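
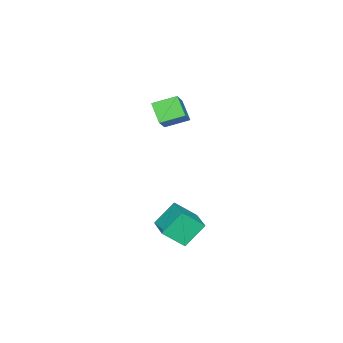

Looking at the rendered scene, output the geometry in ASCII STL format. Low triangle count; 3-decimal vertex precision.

solid 
facet normal -0.569 0.752 0.332
outer loop
vertex -2.652 -1.307 4.852
vertex -2.069 -0.4 3.796
vertex -4.01 -1.812 3.67
endloop
endfacet
facet normal -0.385 -0.601 0.700
outer loop
vertex -3.111 -3.0 3.144
vertex -2.652 -1.307 4.852
vertex -4.01 -1.812 3.67
endloop
endfacet
facet normal -0.569 0.752 0.332
outer loop
vertex -4.01 -1.812 3.67
vertex -2.069 -0.4 3.796
vertex -3.427 -0.904 2.613
endloop
endfacet
facet normal -0.726 -0.270 -0.632
outer loop
vertex -3.427 -0.904 2.613
vertex -3.111 -3.0 3.144
vertex -4.01 -1.812 3.67
endloop
endfacet
facet normal 0.726 0.270 0.632
outer loop
vertex -2.652 -1.307 4.852
vertex -1.17 -1.588 3.27
vertex -2.069 -0.4 3.796
endloop
endfacet
facet normal -0.386 -0.601 0.700
outer loop
vertex -1.753 -2.496 4.327
vertex -2.652 -1.307 4.852
vertex -3.111 -3.0 3.144
endloop
endfacet
facet normal 0.726 0.270 0.632
outer loop
vertex -1.753 -2.496 4.327
vertex -1.17 -1.588 3.27
vertex -2.652 -1.307 4.852
endloop
endfacet
facet normal 0.386 0.602 -0.699
outer loop
vertex -2.069 -0.4 3.796
vertex -1.17 -1.588 3.27
vertex -3.427 -0.904 2.613
endloop
endfacet
facet normal -0.726 -0.270 -0.633
outer loop
vertex -2.528 -2.093 2.088
vertex -3.111 -3.0 3.144
vertex -3.427 -0.904 2.613
endloop
endfacet
facet normal 0.386 0.601 -0.700
outer loop
vertex -3.427 -0.904 2.613
vertex -1.17 -1.588 3.27
vertex -2.528 -2.093 2.088
endloop
endfacet
facet normal 0.569 -0.752 -0.332
outer loop
vertex -2.528 -2.093 2.088
vertex -1.753 -2.496 4.327
vertex -3.111 -3.0 3.144
endloop
endfacet
facet normal 0.569 -0.752 -0.332
outer loop
vertex -1.17 -1.588 3.27
vertex -1.753 -2.496 4.327
vertex -2.528 -2.093 2.088
endloop
endfacet
facet normal -0.444 0.612 -0.654
outer loop
vertex 2.32 3.08 -0.938
vertex 3.61 4.388 -0.59
vertex 3.332 2.428 -2.236
endloop
endfacet
facet normal -0.690 -0.700 -0.186
outer loop
vertex 4.07 1.412 -1.15
vertex 2.32 3.08 -0.938
vertex 3.332 2.428 -2.236
endloop
endfacet
facet normal -0.444 0.612 -0.654
outer loop
vertex 3.332 2.428 -2.236
vertex 3.61 4.388 -0.59
vertex 4.622 3.736 -1.887
endloop
endfacet
facet normal 0.572 -0.368 -0.733
outer loop
vertex 4.622 3.736 -1.887
vertex 4.07 1.412 -1.15
vertex 3.332 2.428 -2.236
endloop
endfacet
facet normal -0.571 0.369 0.733
outer loop
vertex 2.32 3.08 -0.938
vertex 4.348 3.372 0.496
vertex 3.61 4.388 -0.59
endloop
endfacet
facet normal -0.690 -0.700 -0.186
outer loop
vertex 3.058 2.064 0.147
vertex 2.32 3.08 -0.938
vertex 4.07 1.412 -1.15
endloop
endfacet
facet normal -0.572 0.368 0.733
outer loop
vertex 3.058 2.064 0.147
vertex 4.348 3.372 0.496
vertex 2.32 3.08 -0.938
endloop
endfacet
facet normal 0.690 0.700 0.186
outer loop
vertex 3.61 4.388 -0.59
vertex 4.348 3.372 0.496
vertex 4.622 3.736 -1.887
endloop
endfacet
facet normal 0.571 -0.368 -0.733
outer loop
vertex 5.36 2.72 -0.802
vertex 4.07 1.412 -1.15
vertex 4.622 3.736 -1.887
endloop
endfacet
facet normal 0.690 0.700 0.186
outer loop
vertex 4.622 3.736 -1.887
vertex 4.348 3.372 0.496
vertex 5.36 2.72 -0.802
endloop
endfacet
facet normal 0.444 -0.612 0.654
outer loop
vertex 5.36 2.72 -0.802
vertex 3.058 2.064 0.147
vertex 4.07 1.412 -1.15
endloop
endfacet
facet normal 0.444 -0.612 0.654
outer loop
vertex 4.348 3.372 0.496
vertex 3.058 2.064 0.147
vertex 5.36 2.72 -0.802
endloop
endfacet

endsolid


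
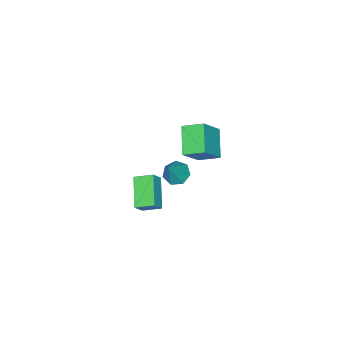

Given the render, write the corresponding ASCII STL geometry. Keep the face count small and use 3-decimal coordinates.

solid 
facet normal -0.651 0.072 -0.756
outer loop
vertex -5.03 -4.122 -0.928
vertex -5.55 -2.915 -0.366
vertex -3.717 -3.076 -1.959
endloop
endfacet
facet normal 0.364 -0.844 -0.393
outer loop
vertex -2.37 -3.225 -0.394
vertex -5.03 -4.122 -0.928
vertex -3.717 -3.076 -1.959
endloop
endfacet
facet normal -0.651 0.072 -0.756
outer loop
vertex -3.717 -3.076 -1.959
vertex -5.55 -2.915 -0.366
vertex -4.237 -1.869 -1.396
endloop
endfacet
facet normal 0.667 0.531 -0.523
outer loop
vertex -4.237 -1.869 -1.396
vertex -2.37 -3.225 -0.394
vertex -3.717 -3.076 -1.959
endloop
endfacet
facet normal -0.667 -0.531 0.523
outer loop
vertex -5.03 -4.122 -0.928
vertex -4.203 -3.064 1.199
vertex -5.55 -2.915 -0.366
endloop
endfacet
facet normal 0.364 -0.844 -0.394
outer loop
vertex -3.683 -4.271 0.636
vertex -5.03 -4.122 -0.928
vertex -2.37 -3.225 -0.394
endloop
endfacet
facet normal -0.666 -0.531 0.523
outer loop
vertex -3.683 -4.271 0.636
vertex -4.203 -3.064 1.199
vertex -5.03 -4.122 -0.928
endloop
endfacet
facet normal -0.364 0.844 0.394
outer loop
vertex -5.55 -2.915 -0.366
vertex -4.203 -3.064 1.199
vertex -4.237 -1.869 -1.396
endloop
endfacet
facet normal 0.666 0.531 -0.523
outer loop
vertex -2.89 -2.018 0.168
vertex -2.37 -3.225 -0.394
vertex -4.237 -1.869 -1.396
endloop
endfacet
facet normal -0.364 0.844 0.394
outer loop
vertex -4.237 -1.869 -1.396
vertex -4.203 -3.064 1.199
vertex -2.89 -2.018 0.168
endloop
endfacet
facet normal 0.650 -0.072 0.756
outer loop
vertex -2.89 -2.018 0.168
vertex -3.683 -4.271 0.636
vertex -2.37 -3.225 -0.394
endloop
endfacet
facet normal 0.651 -0.072 0.756
outer loop
vertex -4.203 -3.064 1.199
vertex -3.683 -4.271 0.636
vertex -2.89 -2.018 0.168
endloop
endfacet
facet normal -0.607 0.034 -0.794
outer loop
vertex 1.422 -1.861 1.549
vertex 2.753 -0.763 0.577
vertex 1.922 -2.842 1.125
endloop
endfacet
facet normal -0.672 -0.555 0.490
outer loop
vertex 2.547 -2.877 1.943
vertex 1.422 -1.861 1.549
vertex 1.922 -2.842 1.125
endloop
endfacet
facet normal -0.607 0.034 -0.794
outer loop
vertex 1.922 -2.842 1.125
vertex 2.753 -0.763 0.577
vertex 3.253 -1.744 0.153
endloop
endfacet
facet normal 0.424 -0.832 -0.359
outer loop
vertex 3.253 -1.744 0.153
vertex 2.547 -2.877 1.943
vertex 1.922 -2.842 1.125
endloop
endfacet
facet normal -0.424 0.832 0.359
outer loop
vertex 1.422 -1.861 1.549
vertex 3.378 -0.798 1.395
vertex 2.753 -0.763 0.577
endloop
endfacet
facet normal -0.672 -0.555 0.490
outer loop
vertex 2.047 -1.896 2.367
vertex 1.422 -1.861 1.549
vertex 2.547 -2.877 1.943
endloop
endfacet
facet normal -0.424 0.832 0.359
outer loop
vertex 2.047 -1.896 2.367
vertex 3.378 -0.798 1.395
vertex 1.422 -1.861 1.549
endloop
endfacet
facet normal 0.672 0.555 -0.490
outer loop
vertex 2.753 -0.763 0.577
vertex 3.378 -0.798 1.395
vertex 3.253 -1.744 0.153
endloop
endfacet
facet normal 0.424 -0.832 -0.359
outer loop
vertex 3.878 -1.779 0.971
vertex 2.547 -2.877 1.943
vertex 3.253 -1.744 0.153
endloop
endfacet
facet normal 0.672 0.555 -0.490
outer loop
vertex 3.253 -1.744 0.153
vertex 3.378 -0.798 1.395
vertex 3.878 -1.779 0.971
endloop
endfacet
facet normal 0.607 -0.034 0.794
outer loop
vertex 3.878 -1.779 0.971
vertex 2.047 -1.896 2.367
vertex 2.547 -2.877 1.943
endloop
endfacet
facet normal 0.607 -0.034 0.794
outer loop
vertex 3.378 -0.798 1.395
vertex 2.047 -1.896 2.367
vertex 3.878 -1.779 0.971
endloop
endfacet
facet normal -0.548 -0.110 -0.829
outer loop
vertex -0.058 -2.868 -0.311
vertex -0.587 -2.305 -0.036
vertex 0.084 -2.195 -0.494
endloop
endfacet
facet normal 0.955 -0.247 -0.166
outer loop
vertex -0.058 -2.868 -0.311
vertex 0.084 -2.195 -0.494
vertex 0.467 -2.095 1.556
endloop
endfacet
facet normal -0.548 -0.110 -0.829
outer loop
vertex 0.084 -2.195 -0.494
vertex -0.587 -2.305 -0.036
vertex -0.28 -1.605 -0.332
endloop
endfacet
facet normal 0.815 0.552 -0.179
outer loop
vertex 0.084 -2.195 -0.494
vertex -0.28 -1.605 -0.332
vertex 0.467 -2.095 1.556
endloop
endfacet
facet normal -0.550 -0.109 -0.828
outer loop
vertex -0.28 -1.605 -0.332
vertex -0.587 -2.305 -0.036
vertex -0.874 -1.543 0.054
endloop
endfacet
facet normal 0.209 0.963 0.167
outer loop
vertex -0.28 -1.605 -0.332
vertex -0.874 -1.543 0.054
vertex 0.467 -2.095 1.556
endloop
endfacet
facet normal -0.549 -0.109 -0.829
outer loop
vertex -0.874 -1.543 0.054
vertex -0.587 -2.305 -0.036
vertex -1.253 -2.055 0.372
endloop
endfacet
facet normal -0.405 0.680 0.611
outer loop
vertex -0.874 -1.543 0.054
vertex -1.253 -2.055 0.372
vertex 0.467 -2.095 1.556
endloop
endfacet
facet normal -0.549 -0.110 -0.829
outer loop
vertex -1.253 -2.055 0.372
vertex -0.587 -2.305 -0.036
vertex -1.129 -2.755 0.383
endloop
endfacet
facet normal -0.566 -0.087 0.820
outer loop
vertex -1.253 -2.055 0.372
vertex -1.129 -2.755 0.383
vertex 0.467 -2.095 1.556
endloop
endfacet
facet normal -0.549 -0.110 -0.828
outer loop
vertex -1.129 -2.755 0.383
vertex -0.587 -2.305 -0.036
vertex -0.598 -3.117 0.079
endloop
endfacet
facet normal -0.153 -0.758 0.635
outer loop
vertex -1.129 -2.755 0.383
vertex -0.598 -3.117 0.079
vertex 0.467 -2.095 1.556
endloop
endfacet
facet normal -0.548 -0.110 -0.829
outer loop
vertex -0.598 -3.117 0.079
vertex -0.587 -2.305 -0.036
vertex -0.058 -2.868 -0.311
endloop
endfacet
facet normal 0.524 -0.829 0.196
outer loop
vertex -0.598 -3.117 0.079
vertex -0.058 -2.868 -0.311
vertex 0.467 -2.095 1.556
endloop
endfacet

endsolid


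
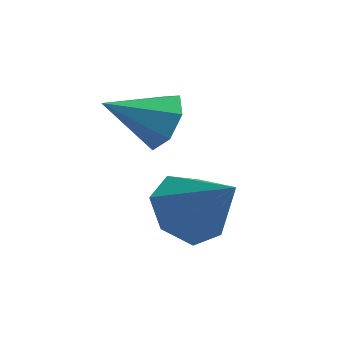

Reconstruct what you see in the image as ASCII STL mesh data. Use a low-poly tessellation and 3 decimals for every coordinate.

solid 
facet normal -0.703 0.165 -0.691
outer loop
vertex 0.245 -2.046 -4.949
vertex -0.48 -2.203 -4.249
vertex -0.022 -1.328 -4.506
endloop
endfacet
facet normal 0.894 0.424 -0.148
outer loop
vertex 0.245 -2.046 -4.949
vertex -0.022 -1.328 -4.506
vertex 0.78 -2.497 -3.011
endloop
endfacet
facet normal -0.704 0.165 -0.691
outer loop
vertex -0.022 -1.328 -4.506
vertex -0.48 -2.203 -4.249
vertex -0.634 -1.269 -3.869
endloop
endfacet
facet normal 0.468 0.800 0.375
outer loop
vertex -0.022 -1.328 -4.506
vertex -0.634 -1.269 -3.869
vertex 0.78 -2.497 -3.011
endloop
endfacet
facet normal -0.704 0.165 -0.691
outer loop
vertex -0.634 -1.269 -3.869
vertex -0.48 -2.203 -4.249
vertex -1.13 -1.913 -3.518
endloop
endfacet
facet normal -0.068 0.517 0.853
outer loop
vertex -0.634 -1.269 -3.869
vertex -1.13 -1.913 -3.518
vertex 0.78 -2.497 -3.011
endloop
endfacet
facet normal -0.704 0.164 -0.691
outer loop
vertex -1.13 -1.913 -3.518
vertex -0.48 -2.203 -4.249
vertex -1.136 -2.775 -3.717
endloop
endfacet
facet normal -0.311 -0.212 0.927
outer loop
vertex -1.13 -1.913 -3.518
vertex -1.136 -2.775 -3.717
vertex 0.78 -2.497 -3.011
endloop
endfacet
facet normal -0.704 0.165 -0.691
outer loop
vertex -1.136 -2.775 -3.717
vertex -0.48 -2.203 -4.249
vertex -0.648 -3.206 -4.317
endloop
endfacet
facet normal -0.077 -0.838 0.540
outer loop
vertex -1.136 -2.775 -3.717
vertex -0.648 -3.206 -4.317
vertex 0.78 -2.497 -3.011
endloop
endfacet
facet normal -0.704 0.165 -0.691
outer loop
vertex -0.648 -3.206 -4.317
vertex -0.48 -2.203 -4.249
vertex -0.034 -2.882 -4.865
endloop
endfacet
facet normal 0.456 -0.890 -0.015
outer loop
vertex -0.648 -3.206 -4.317
vertex -0.034 -2.882 -4.865
vertex 0.78 -2.497 -3.011
endloop
endfacet
facet normal -0.703 0.165 -0.691
outer loop
vertex -0.034 -2.882 -4.865
vertex -0.48 -2.203 -4.249
vertex 0.245 -2.046 -4.949
endloop
endfacet
facet normal 0.888 -0.329 -0.322
outer loop
vertex -0.034 -2.882 -4.865
vertex 0.245 -2.046 -4.949
vertex 0.78 -2.497 -3.011
endloop
endfacet
facet normal 0.669 0.560 -0.488
outer loop
vertex -1.23 -0.952 -2.078
vertex -1.841 -0.68 -2.603
vertex -1.586 -0.342 -1.866
endloop
endfacet
facet normal 0.222 -0.202 0.954
outer loop
vertex -1.23 -0.952 -2.078
vertex -1.586 -0.342 -1.866
vertex -2.919 -1.58 -1.817
endloop
endfacet
facet normal 0.670 0.559 -0.488
outer loop
vertex -1.586 -0.342 -1.866
vertex -1.841 -0.68 -2.603
vertex -2.133 0.014 -2.209
endloop
endfacet
facet normal -0.310 0.368 0.877
outer loop
vertex -1.586 -0.342 -1.866
vertex -2.133 0.014 -2.209
vertex -2.919 -1.58 -1.817
endloop
endfacet
facet normal 0.671 0.559 -0.488
outer loop
vertex -2.133 0.014 -2.209
vertex -1.841 -0.68 -2.603
vertex -2.46 -0.152 -2.849
endloop
endfacet
facet normal -0.825 0.480 0.297
outer loop
vertex -2.133 0.014 -2.209
vertex -2.46 -0.152 -2.849
vertex -2.919 -1.58 -1.817
endloop
endfacet
facet normal 0.670 0.558 -0.488
outer loop
vertex -2.46 -0.152 -2.849
vertex -1.841 -0.68 -2.603
vertex -2.321 -0.716 -3.303
endloop
endfacet
facet normal -0.936 0.049 -0.348
outer loop
vertex -2.46 -0.152 -2.849
vertex -2.321 -0.716 -3.303
vertex -2.919 -1.58 -1.817
endloop
endfacet
facet normal 0.669 0.560 -0.488
outer loop
vertex -2.321 -0.716 -3.303
vertex -1.841 -0.68 -2.603
vertex -1.82 -1.252 -3.231
endloop
endfacet
facet normal -0.559 -0.599 -0.573
outer loop
vertex -2.321 -0.716 -3.303
vertex -1.82 -1.252 -3.231
vertex -2.919 -1.58 -1.817
endloop
endfacet
facet normal 0.671 0.559 -0.487
outer loop
vertex -1.82 -1.252 -3.231
vertex -1.841 -0.68 -2.603
vertex -1.335 -1.358 -2.685
endloop
endfacet
facet normal 0.022 -0.978 -0.210
outer loop
vertex -1.82 -1.252 -3.231
vertex -1.335 -1.358 -2.685
vertex -2.919 -1.58 -1.817
endloop
endfacet
facet normal 0.669 0.559 -0.490
outer loop
vertex -1.335 -1.358 -2.685
vertex -1.841 -0.68 -2.603
vertex -1.23 -0.952 -2.078
endloop
endfacet
facet normal 0.370 -0.800 0.471
outer loop
vertex -1.335 -1.358 -2.685
vertex -1.23 -0.952 -2.078
vertex -2.919 -1.58 -1.817
endloop
endfacet

endsolid


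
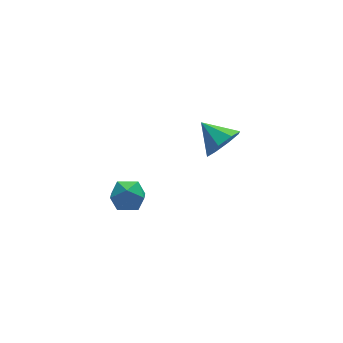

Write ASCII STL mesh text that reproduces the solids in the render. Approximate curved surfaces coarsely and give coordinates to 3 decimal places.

solid 
facet normal 0.365 -0.809 -0.461
outer loop
vertex 3.132 0.462 -3.413
vertex 2.443 0.473 -3.977
vertex 3.256 0.835 -3.969
endloop
endfacet
facet normal 0.584 0.608 0.538
outer loop
vertex 3.132 0.462 -3.413
vertex 3.256 0.835 -3.969
vertex 1.957 1.547 -3.363
endloop
endfacet
facet normal 0.365 -0.808 -0.462
outer loop
vertex 3.256 0.835 -3.969
vertex 2.443 0.473 -3.977
vertex 2.904 0.997 -4.53
endloop
endfacet
facet normal 0.467 0.884 -0.038
outer loop
vertex 3.256 0.835 -3.969
vertex 2.904 0.997 -4.53
vertex 1.957 1.547 -3.363
endloop
endfacet
facet normal 0.366 -0.808 -0.461
outer loop
vertex 2.904 0.997 -4.53
vertex 2.443 0.473 -3.977
vertex 2.282 0.851 -4.767
endloop
endfacet
facet normal -0.038 0.892 -0.451
outer loop
vertex 2.904 0.997 -4.53
vertex 2.282 0.851 -4.767
vertex 1.957 1.547 -3.363
endloop
endfacet
facet normal 0.365 -0.809 -0.461
outer loop
vertex 2.282 0.851 -4.767
vertex 2.443 0.473 -3.977
vertex 1.754 0.484 -4.541
endloop
endfacet
facet normal -0.631 0.627 -0.457
outer loop
vertex 2.282 0.851 -4.767
vertex 1.754 0.484 -4.541
vertex 1.957 1.547 -3.363
endloop
endfacet
facet normal 0.365 -0.808 -0.462
outer loop
vertex 1.754 0.484 -4.541
vertex 2.443 0.473 -3.977
vertex 1.63 0.11 -3.985
endloop
endfacet
facet normal -0.969 0.243 -0.052
outer loop
vertex 1.754 0.484 -4.541
vertex 1.63 0.11 -3.985
vertex 1.957 1.547 -3.363
endloop
endfacet
facet normal 0.365 -0.808 -0.462
outer loop
vertex 1.63 0.11 -3.985
vertex 2.443 0.473 -3.977
vertex 1.982 -0.051 -3.425
endloop
endfacet
facet normal -0.850 -0.034 0.525
outer loop
vertex 1.63 0.11 -3.985
vertex 1.982 -0.051 -3.425
vertex 1.957 1.547 -3.363
endloop
endfacet
facet normal 0.365 -0.808 -0.463
outer loop
vertex 1.982 -0.051 -3.425
vertex 2.443 0.473 -3.977
vertex 2.604 0.094 -3.188
endloop
endfacet
facet normal -0.347 -0.042 0.937
outer loop
vertex 1.982 -0.051 -3.425
vertex 2.604 0.094 -3.188
vertex 1.957 1.547 -3.363
endloop
endfacet
facet normal 0.366 -0.808 -0.463
outer loop
vertex 2.604 0.094 -3.188
vertex 2.443 0.473 -3.977
vertex 3.132 0.462 -3.413
endloop
endfacet
facet normal 0.246 0.223 0.943
outer loop
vertex 2.604 0.094 -3.188
vertex 3.132 0.462 -3.413
vertex 1.957 1.547 -3.363
endloop
endfacet
facet normal -0.652 -0.567 0.505
outer loop
vertex -3.13 -1.72 -3.037
vertex -2.721 -2.356 -3.223
vertex -2.557 -1.964 -2.571
endloop
endfacet
facet normal -0.607 0.084 0.790
outer loop
vertex -3.13 -1.72 -3.037
vertex -2.557 -1.964 -2.571
vertex -2.643 -1.205 -2.718
endloop
endfacet
facet normal -0.778 0.559 0.285
outer loop
vertex -3.13 -1.72 -3.037
vertex -2.643 -1.205 -2.718
vertex -2.859 -1.127 -3.461
endloop
endfacet
facet normal -0.928 0.201 -0.313
outer loop
vertex -3.13 -1.72 -3.037
vertex -2.859 -1.127 -3.461
vertex -2.908 -1.839 -3.773
endloop
endfacet
facet normal -0.851 -0.495 -0.176
outer loop
vertex -3.13 -1.72 -3.037
vertex -2.908 -1.839 -3.773
vertex -2.721 -2.356 -3.223
endloop
endfacet
facet normal 0.073 0.198 0.978
outer loop
vertex -2.643 -1.205 -2.718
vertex -2.557 -1.964 -2.571
vertex -1.932 -1.521 -2.707
endloop
endfacet
facet normal 0.000 -0.857 0.515
outer loop
vertex -2.557 -1.964 -2.571
vertex -2.721 -2.356 -3.223
vertex -1.981 -2.233 -3.019
endloop
endfacet
facet normal -0.321 -0.742 -0.589
outer loop
vertex -2.721 -2.356 -3.223
vertex -2.908 -1.839 -3.773
vertex -2.197 -2.155 -3.762
endloop
endfacet
facet normal -0.448 0.384 -0.807
outer loop
vertex -2.908 -1.839 -3.773
vertex -2.859 -1.127 -3.461
vertex -2.283 -1.396 -3.909
endloop
endfacet
facet normal -0.205 0.965 0.161
outer loop
vertex -2.859 -1.127 -3.461
vertex -2.643 -1.205 -2.718
vertex -2.119 -1.004 -3.257
endloop
endfacet
facet normal 0.928 -0.201 0.313
outer loop
vertex -1.71 -1.64 -3.443
vertex -1.932 -1.521 -2.707
vertex -1.981 -2.233 -3.019
endloop
endfacet
facet normal 0.778 -0.559 -0.285
outer loop
vertex -1.71 -1.64 -3.443
vertex -1.981 -2.233 -3.019
vertex -2.197 -2.155 -3.762
endloop
endfacet
facet normal 0.607 -0.084 -0.790
outer loop
vertex -1.71 -1.64 -3.443
vertex -2.197 -2.155 -3.762
vertex -2.283 -1.396 -3.909
endloop
endfacet
facet normal 0.652 0.567 -0.505
outer loop
vertex -1.71 -1.64 -3.443
vertex -2.283 -1.396 -3.909
vertex -2.119 -1.004 -3.257
endloop
endfacet
facet normal 0.851 0.495 0.176
outer loop
vertex -1.71 -1.64 -3.443
vertex -2.119 -1.004 -3.257
vertex -1.932 -1.521 -2.707
endloop
endfacet
facet normal 0.448 -0.384 0.807
outer loop
vertex -1.981 -2.233 -3.019
vertex -1.932 -1.521 -2.707
vertex -2.557 -1.964 -2.571
endloop
endfacet
facet normal 0.205 -0.965 -0.161
outer loop
vertex -2.197 -2.155 -3.762
vertex -1.981 -2.233 -3.019
vertex -2.721 -2.356 -3.223
endloop
endfacet
facet normal -0.073 -0.198 -0.978
outer loop
vertex -2.283 -1.396 -3.909
vertex -2.197 -2.155 -3.762
vertex -2.908 -1.839 -3.773
endloop
endfacet
facet normal -0.000 0.857 -0.515
outer loop
vertex -2.119 -1.004 -3.257
vertex -2.283 -1.396 -3.909
vertex -2.859 -1.127 -3.461
endloop
endfacet
facet normal 0.321 0.742 0.589
outer loop
vertex -1.932 -1.521 -2.707
vertex -2.119 -1.004 -3.257
vertex -2.643 -1.205 -2.718
endloop
endfacet

endsolid


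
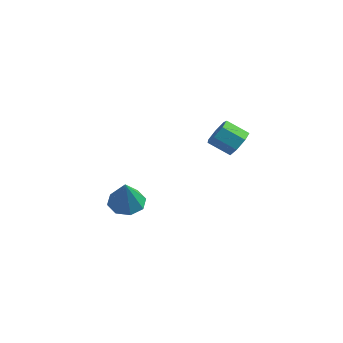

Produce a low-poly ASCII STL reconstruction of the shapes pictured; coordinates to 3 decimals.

solid 
facet normal -0.249 0.369 -0.896
outer loop
vertex -2.647 3.433 -4.299
vertex -3.239 3.934 -3.928
vertex -2.406 4.021 -4.124
endloop
endfacet
facet normal 0.920 -0.390 0.043
outer loop
vertex -2.647 3.433 -4.299
vertex -2.406 4.021 -4.124
vertex -2.801 3.286 -2.352
endloop
endfacet
facet normal -0.249 0.369 -0.895
outer loop
vertex -2.406 4.021 -4.124
vertex -3.239 3.934 -3.928
vertex -2.654 4.557 -3.834
endloop
endfacet
facet normal 0.916 0.256 0.310
outer loop
vertex -2.406 4.021 -4.124
vertex -2.654 4.557 -3.834
vertex -2.801 3.286 -2.352
endloop
endfacet
facet normal -0.248 0.368 -0.896
outer loop
vertex -2.654 4.557 -3.834
vertex -3.239 3.934 -3.928
vertex -3.244 4.729 -3.6
endloop
endfacet
facet normal 0.435 0.662 0.611
outer loop
vertex -2.654 4.557 -3.834
vertex -3.244 4.729 -3.6
vertex -2.801 3.286 -2.352
endloop
endfacet
facet normal -0.249 0.368 -0.896
outer loop
vertex -3.244 4.729 -3.6
vertex -3.239 3.934 -3.928
vertex -3.832 4.435 -3.557
endloop
endfacet
facet normal -0.240 0.592 0.770
outer loop
vertex -3.244 4.729 -3.6
vertex -3.832 4.435 -3.557
vertex -2.801 3.286 -2.352
endloop
endfacet
facet normal -0.249 0.369 -0.896
outer loop
vertex -3.832 4.435 -3.557
vertex -3.239 3.934 -3.928
vertex -4.072 3.848 -3.732
endloop
endfacet
facet normal -0.715 0.086 0.694
outer loop
vertex -3.832 4.435 -3.557
vertex -4.072 3.848 -3.732
vertex -2.801 3.286 -2.352
endloop
endfacet
facet normal -0.249 0.369 -0.895
outer loop
vertex -4.072 3.848 -3.732
vertex -3.239 3.934 -3.928
vertex -3.825 3.311 -4.022
endloop
endfacet
facet normal -0.711 -0.558 0.428
outer loop
vertex -4.072 3.848 -3.732
vertex -3.825 3.311 -4.022
vertex -2.801 3.286 -2.352
endloop
endfacet
facet normal -0.249 0.369 -0.895
outer loop
vertex -3.825 3.311 -4.022
vertex -3.239 3.934 -3.928
vertex -3.234 3.14 -4.257
endloop
endfacet
facet normal -0.229 -0.965 0.126
outer loop
vertex -3.825 3.311 -4.022
vertex -3.234 3.14 -4.257
vertex -2.801 3.286 -2.352
endloop
endfacet
facet normal -0.248 0.369 -0.895
outer loop
vertex -3.234 3.14 -4.257
vertex -3.239 3.934 -3.928
vertex -2.647 3.433 -4.299
endloop
endfacet
facet normal 0.445 -0.895 -0.032
outer loop
vertex -3.234 3.14 -4.257
vertex -2.647 3.433 -4.299
vertex -2.801 3.286 -2.352
endloop
endfacet
facet normal 0.780 0.317 -0.540
outer loop
vertex 2.934 3.827 2.07
vertex 2.497 4.067 1.579
vertex 2.749 4.402 2.14
endloop
endfacet
facet normal 0.545 0.074 0.835
outer loop
vertex 2.934 3.827 2.07
vertex 2.749 4.402 2.14
vertex 2.059 3.472 2.673
endloop
endfacet
facet normal 0.545 0.074 0.835
outer loop
vertex 2.059 3.472 2.673
vertex 2.749 4.402 2.14
vertex 1.874 4.047 2.743
endloop
endfacet
facet normal -0.782 -0.317 0.537
outer loop
vertex 2.059 3.472 2.673
vertex 1.874 4.047 2.743
vertex 1.623 3.713 2.181
endloop
endfacet
facet normal 0.780 0.317 -0.540
outer loop
vertex 2.749 4.402 2.14
vertex 2.497 4.067 1.579
vertex 2.374 4.724 1.787
endloop
endfacet
facet normal 0.101 0.786 0.610
outer loop
vertex 2.749 4.402 2.14
vertex 2.374 4.724 1.787
vertex 1.874 4.047 2.743
endloop
endfacet
facet normal 0.101 0.786 0.610
outer loop
vertex 1.874 4.047 2.743
vertex 2.374 4.724 1.787
vertex 1.5 4.369 2.39
endloop
endfacet
facet normal -0.781 -0.318 0.538
outer loop
vertex 1.874 4.047 2.743
vertex 1.5 4.369 2.39
vertex 1.623 3.713 2.181
endloop
endfacet
facet normal 0.782 0.316 -0.537
outer loop
vertex 2.374 4.724 1.787
vertex 2.497 4.067 1.579
vertex 2.093 4.552 1.277
endloop
endfacet
facet normal -0.419 0.905 -0.074
outer loop
vertex 2.374 4.724 1.787
vertex 2.093 4.552 1.277
vertex 1.5 4.369 2.39
endloop
endfacet
facet normal -0.418 0.905 -0.074
outer loop
vertex 1.5 4.369 2.39
vertex 2.093 4.552 1.277
vertex 1.218 4.197 1.88
endloop
endfacet
facet normal -0.780 -0.318 0.539
outer loop
vertex 1.5 4.369 2.39
vertex 1.218 4.197 1.88
vertex 1.623 3.713 2.181
endloop
endfacet
facet normal 0.782 0.317 -0.537
outer loop
vertex 2.093 4.552 1.277
vertex 2.497 4.067 1.579
vertex 2.116 4.015 0.994
endloop
endfacet
facet normal -0.623 0.343 -0.702
outer loop
vertex 2.093 4.552 1.277
vertex 2.116 4.015 0.994
vertex 1.218 4.197 1.88
endloop
endfacet
facet normal -0.623 0.343 -0.702
outer loop
vertex 1.218 4.197 1.88
vertex 2.116 4.015 0.994
vertex 1.241 3.66 1.597
endloop
endfacet
facet normal -0.780 -0.318 0.539
outer loop
vertex 1.218 4.197 1.88
vertex 1.241 3.66 1.597
vertex 1.623 3.713 2.181
endloop
endfacet
facet normal 0.782 0.317 -0.537
outer loop
vertex 2.116 4.015 0.994
vertex 2.497 4.067 1.579
vertex 2.426 3.517 1.151
endloop
endfacet
facet normal -0.359 -0.477 -0.802
outer loop
vertex 2.116 4.015 0.994
vertex 2.426 3.517 1.151
vertex 1.241 3.66 1.597
endloop
endfacet
facet normal -0.359 -0.478 -0.801
outer loop
vertex 1.241 3.66 1.597
vertex 2.426 3.517 1.151
vertex 1.552 3.163 1.754
endloop
endfacet
facet normal -0.780 -0.318 0.539
outer loop
vertex 1.241 3.66 1.597
vertex 1.552 3.163 1.754
vertex 1.623 3.713 2.181
endloop
endfacet
facet normal 0.781 0.318 -0.538
outer loop
vertex 2.426 3.517 1.151
vertex 2.497 4.067 1.579
vertex 2.79 3.434 1.63
endloop
endfacet
facet normal 0.176 -0.939 -0.296
outer loop
vertex 2.426 3.517 1.151
vertex 2.79 3.434 1.63
vertex 1.552 3.163 1.754
endloop
endfacet
facet normal 0.176 -0.938 -0.298
outer loop
vertex 1.552 3.163 1.754
vertex 2.79 3.434 1.63
vertex 1.916 3.079 2.233
endloop
endfacet
facet normal -0.781 -0.317 0.538
outer loop
vertex 1.552 3.163 1.754
vertex 1.916 3.079 2.233
vertex 1.623 3.713 2.181
endloop
endfacet
facet normal 0.780 0.318 -0.539
outer loop
vertex 2.79 3.434 1.63
vertex 2.497 4.067 1.579
vertex 2.934 3.827 2.07
endloop
endfacet
facet normal 0.578 -0.693 0.430
outer loop
vertex 2.79 3.434 1.63
vertex 2.934 3.827 2.07
vertex 1.916 3.079 2.233
endloop
endfacet
facet normal 0.578 -0.693 0.431
outer loop
vertex 1.916 3.079 2.233
vertex 2.934 3.827 2.07
vertex 2.059 3.472 2.673
endloop
endfacet
facet normal -0.782 -0.317 0.537
outer loop
vertex 1.916 3.079 2.233
vertex 2.059 3.472 2.673
vertex 1.623 3.713 2.181
endloop
endfacet

endsolid


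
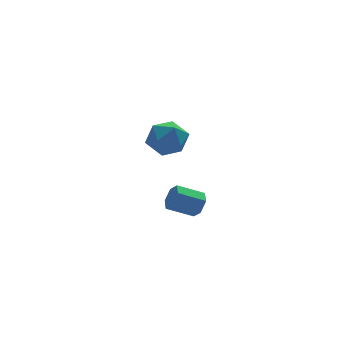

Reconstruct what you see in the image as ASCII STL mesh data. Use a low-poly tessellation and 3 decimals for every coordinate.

solid 
facet normal 0.879 -0.189 -0.438
outer loop
vertex 2.734 -3.684 1.496
vertex 2.439 -3.849 0.976
vertex 2.609 -3.259 1.062
endloop
endfacet
facet normal 0.433 0.703 0.564
outer loop
vertex 2.734 -3.684 1.496
vertex 2.609 -3.259 1.062
vertex 1.636 -3.446 2.043
endloop
endfacet
facet normal 0.433 0.703 0.564
outer loop
vertex 1.636 -3.446 2.043
vertex 2.609 -3.259 1.062
vertex 1.511 -3.021 1.609
endloop
endfacet
facet normal -0.878 0.190 0.439
outer loop
vertex 1.636 -3.446 2.043
vertex 1.511 -3.021 1.609
vertex 1.341 -3.611 1.524
endloop
endfacet
facet normal 0.879 -0.190 -0.437
outer loop
vertex 2.609 -3.259 1.062
vertex 2.439 -3.849 0.976
vertex 2.315 -3.424 0.542
endloop
endfacet
facet normal 0.043 0.945 -0.324
outer loop
vertex 2.609 -3.259 1.062
vertex 2.315 -3.424 0.542
vertex 1.511 -3.021 1.609
endloop
endfacet
facet normal 0.043 0.945 -0.325
outer loop
vertex 1.511 -3.021 1.609
vertex 2.315 -3.424 0.542
vertex 1.216 -3.186 1.09
endloop
endfacet
facet normal -0.878 0.190 0.439
outer loop
vertex 1.511 -3.021 1.609
vertex 1.216 -3.186 1.09
vertex 1.341 -3.611 1.524
endloop
endfacet
facet normal 0.878 -0.191 -0.438
outer loop
vertex 2.315 -3.424 0.542
vertex 2.439 -3.849 0.976
vertex 2.144 -4.014 0.457
endloop
endfacet
facet normal -0.391 0.241 -0.888
outer loop
vertex 2.315 -3.424 0.542
vertex 2.144 -4.014 0.457
vertex 1.216 -3.186 1.09
endloop
endfacet
facet normal -0.390 0.242 -0.888
outer loop
vertex 1.216 -3.186 1.09
vertex 2.144 -4.014 0.457
vertex 1.046 -3.776 1.004
endloop
endfacet
facet normal -0.879 0.189 0.438
outer loop
vertex 1.216 -3.186 1.09
vertex 1.046 -3.776 1.004
vertex 1.341 -3.611 1.524
endloop
endfacet
facet normal 0.878 -0.190 -0.439
outer loop
vertex 2.144 -4.014 0.457
vertex 2.439 -3.849 0.976
vertex 2.269 -4.439 0.891
endloop
endfacet
facet normal -0.433 -0.703 -0.564
outer loop
vertex 2.144 -4.014 0.457
vertex 2.269 -4.439 0.891
vertex 1.046 -3.776 1.004
endloop
endfacet
facet normal -0.433 -0.703 -0.564
outer loop
vertex 1.046 -3.776 1.004
vertex 2.269 -4.439 0.891
vertex 1.171 -4.201 1.438
endloop
endfacet
facet normal -0.879 0.189 0.438
outer loop
vertex 1.046 -3.776 1.004
vertex 1.171 -4.201 1.438
vertex 1.341 -3.611 1.524
endloop
endfacet
facet normal 0.878 -0.190 -0.439
outer loop
vertex 2.269 -4.439 0.891
vertex 2.439 -3.849 0.976
vertex 2.564 -4.274 1.41
endloop
endfacet
facet normal -0.043 -0.945 0.325
outer loop
vertex 2.269 -4.439 0.891
vertex 2.564 -4.274 1.41
vertex 1.171 -4.201 1.438
endloop
endfacet
facet normal -0.043 -0.945 0.324
outer loop
vertex 1.171 -4.201 1.438
vertex 2.564 -4.274 1.41
vertex 1.465 -4.036 1.958
endloop
endfacet
facet normal -0.879 0.190 0.437
outer loop
vertex 1.171 -4.201 1.438
vertex 1.465 -4.036 1.958
vertex 1.341 -3.611 1.524
endloop
endfacet
facet normal 0.879 -0.189 -0.438
outer loop
vertex 2.564 -4.274 1.41
vertex 2.439 -3.849 0.976
vertex 2.734 -3.684 1.496
endloop
endfacet
facet normal 0.390 -0.242 0.888
outer loop
vertex 2.564 -4.274 1.41
vertex 2.734 -3.684 1.496
vertex 1.465 -4.036 1.958
endloop
endfacet
facet normal 0.390 -0.241 0.889
outer loop
vertex 1.465 -4.036 1.958
vertex 2.734 -3.684 1.496
vertex 1.636 -3.446 2.043
endloop
endfacet
facet normal -0.878 0.191 0.438
outer loop
vertex 1.465 -4.036 1.958
vertex 1.636 -3.446 2.043
vertex 1.341 -3.611 1.524
endloop
endfacet
facet normal -0.753 0.604 0.260
outer loop
vertex 2.089 1.746 1.631
vertex 2.472 1.818 2.574
vertex 2.757 2.483 1.855
endloop
endfacet
facet normal -0.598 0.674 -0.434
outer loop
vertex 2.089 1.746 1.631
vertex 2.757 2.483 1.855
vertex 2.83 1.979 0.971
endloop
endfacet
facet normal -0.671 0.034 -0.741
outer loop
vertex 2.089 1.746 1.631
vertex 2.83 1.979 0.971
vertex 2.59 1.003 1.144
endloop
endfacet
facet normal -0.870 -0.431 -0.238
outer loop
vertex 2.089 1.746 1.631
vertex 2.59 1.003 1.144
vertex 2.368 0.904 2.134
endloop
endfacet
facet normal -0.922 -0.078 0.380
outer loop
vertex 2.089 1.746 1.631
vertex 2.368 0.904 2.134
vertex 2.472 1.818 2.574
endloop
endfacet
facet normal 0.086 0.869 -0.488
outer loop
vertex 2.83 1.979 0.971
vertex 2.757 2.483 1.855
vertex 3.672 2.196 1.506
endloop
endfacet
facet normal -0.165 0.756 0.634
outer loop
vertex 2.757 2.483 1.855
vertex 2.472 1.818 2.574
vertex 3.45 2.097 2.496
endloop
endfacet
facet normal -0.437 -0.349 0.829
outer loop
vertex 2.472 1.818 2.574
vertex 2.368 0.904 2.134
vertex 3.21 1.121 2.669
endloop
endfacet
facet normal -0.354 -0.920 -0.171
outer loop
vertex 2.368 0.904 2.134
vertex 2.59 1.003 1.144
vertex 3.283 0.617 1.785
endloop
endfacet
facet normal -0.031 -0.167 -0.985
outer loop
vertex 2.59 1.003 1.144
vertex 2.83 1.979 0.971
vertex 3.568 1.282 1.066
endloop
endfacet
facet normal 0.870 0.431 0.238
outer loop
vertex 3.951 1.354 2.009
vertex 3.672 2.196 1.506
vertex 3.45 2.097 2.496
endloop
endfacet
facet normal 0.671 -0.034 0.741
outer loop
vertex 3.951 1.354 2.009
vertex 3.45 2.097 2.496
vertex 3.21 1.121 2.669
endloop
endfacet
facet normal 0.598 -0.674 0.434
outer loop
vertex 3.951 1.354 2.009
vertex 3.21 1.121 2.669
vertex 3.283 0.617 1.785
endloop
endfacet
facet normal 0.753 -0.604 -0.260
outer loop
vertex 3.951 1.354 2.009
vertex 3.283 0.617 1.785
vertex 3.568 1.282 1.066
endloop
endfacet
facet normal 0.922 0.078 -0.380
outer loop
vertex 3.951 1.354 2.009
vertex 3.568 1.282 1.066
vertex 3.672 2.196 1.506
endloop
endfacet
facet normal 0.354 0.920 0.171
outer loop
vertex 3.45 2.097 2.496
vertex 3.672 2.196 1.506
vertex 2.757 2.483 1.855
endloop
endfacet
facet normal 0.031 0.167 0.985
outer loop
vertex 3.21 1.121 2.669
vertex 3.45 2.097 2.496
vertex 2.472 1.818 2.574
endloop
endfacet
facet normal -0.086 -0.869 0.488
outer loop
vertex 3.283 0.617 1.785
vertex 3.21 1.121 2.669
vertex 2.368 0.904 2.134
endloop
endfacet
facet normal 0.165 -0.756 -0.634
outer loop
vertex 3.568 1.282 1.066
vertex 3.283 0.617 1.785
vertex 2.59 1.003 1.144
endloop
endfacet
facet normal 0.437 0.349 -0.829
outer loop
vertex 3.672 2.196 1.506
vertex 3.568 1.282 1.066
vertex 2.83 1.979 0.971
endloop
endfacet

endsolid


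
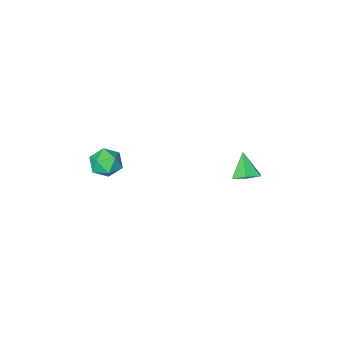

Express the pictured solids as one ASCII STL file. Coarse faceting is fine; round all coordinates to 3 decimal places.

solid 
facet normal -0.540 0.034 0.841
outer loop
vertex 3.598 1.158 2.18
vertex 3.002 0.531 1.823
vertex 3.746 0.243 2.312
endloop
endfacet
facet normal 0.149 0.165 0.975
outer loop
vertex 3.598 1.158 2.18
vertex 3.746 0.243 2.312
vertex 4.463 0.808 2.107
endloop
endfacet
facet normal 0.345 0.731 0.588
outer loop
vertex 3.598 1.158 2.18
vertex 4.463 0.808 2.107
vertex 4.162 1.446 1.491
endloop
endfacet
facet normal -0.223 0.951 0.215
outer loop
vertex 3.598 1.158 2.18
vertex 4.162 1.446 1.491
vertex 3.259 1.274 1.316
endloop
endfacet
facet normal -0.769 0.520 0.372
outer loop
vertex 3.598 1.158 2.18
vertex 3.259 1.274 1.316
vertex 3.002 0.531 1.823
endloop
endfacet
facet normal 0.528 -0.398 0.750
outer loop
vertex 4.463 0.808 2.107
vertex 3.746 0.243 2.312
vertex 4.401 -0.034 1.704
endloop
endfacet
facet normal -0.587 -0.608 0.535
outer loop
vertex 3.746 0.243 2.312
vertex 3.002 0.531 1.823
vertex 3.498 -0.206 1.529
endloop
endfacet
facet normal -0.958 0.178 -0.225
outer loop
vertex 3.002 0.531 1.823
vertex 3.259 1.274 1.316
vertex 3.197 0.432 0.913
endloop
endfacet
facet normal -0.074 0.875 -0.478
outer loop
vertex 3.259 1.274 1.316
vertex 4.162 1.446 1.491
vertex 3.914 0.997 0.708
endloop
endfacet
facet normal 0.845 0.519 0.125
outer loop
vertex 4.162 1.446 1.491
vertex 4.463 0.808 2.107
vertex 4.658 0.709 1.197
endloop
endfacet
facet normal 0.223 -0.951 -0.215
outer loop
vertex 4.062 0.082 0.84
vertex 4.401 -0.034 1.704
vertex 3.498 -0.206 1.529
endloop
endfacet
facet normal -0.345 -0.731 -0.588
outer loop
vertex 4.062 0.082 0.84
vertex 3.498 -0.206 1.529
vertex 3.197 0.432 0.913
endloop
endfacet
facet normal -0.149 -0.165 -0.975
outer loop
vertex 4.062 0.082 0.84
vertex 3.197 0.432 0.913
vertex 3.914 0.997 0.708
endloop
endfacet
facet normal 0.540 -0.034 -0.841
outer loop
vertex 4.062 0.082 0.84
vertex 3.914 0.997 0.708
vertex 4.658 0.709 1.197
endloop
endfacet
facet normal 0.769 -0.520 -0.372
outer loop
vertex 4.062 0.082 0.84
vertex 4.658 0.709 1.197
vertex 4.401 -0.034 1.704
endloop
endfacet
facet normal 0.074 -0.875 0.478
outer loop
vertex 3.498 -0.206 1.529
vertex 4.401 -0.034 1.704
vertex 3.746 0.243 2.312
endloop
endfacet
facet normal -0.845 -0.519 -0.125
outer loop
vertex 3.197 0.432 0.913
vertex 3.498 -0.206 1.529
vertex 3.002 0.531 1.823
endloop
endfacet
facet normal -0.528 0.398 -0.750
outer loop
vertex 3.914 0.997 0.708
vertex 3.197 0.432 0.913
vertex 3.259 1.274 1.316
endloop
endfacet
facet normal 0.587 0.608 -0.535
outer loop
vertex 4.658 0.709 1.197
vertex 3.914 0.997 0.708
vertex 4.162 1.446 1.491
endloop
endfacet
facet normal 0.958 -0.178 0.225
outer loop
vertex 4.401 -0.034 1.704
vertex 4.658 0.709 1.197
vertex 4.463 0.808 2.107
endloop
endfacet
facet normal 0.214 0.572 -0.792
outer loop
vertex -2.196 2.976 -1.026
vertex -3.007 3.064 -1.182
vertex -2.618 3.605 -0.686
endloop
endfacet
facet normal 0.662 0.040 0.748
outer loop
vertex -2.196 2.976 -1.026
vertex -2.618 3.605 -0.686
vertex -3.333 2.196 0.022
endloop
endfacet
facet normal 0.215 0.571 -0.792
outer loop
vertex -2.618 3.605 -0.686
vertex -3.007 3.064 -1.182
vertex -3.428 3.694 -0.842
endloop
endfacet
facet normal -0.112 0.491 0.864
outer loop
vertex -2.618 3.605 -0.686
vertex -3.428 3.694 -0.842
vertex -3.333 2.196 0.022
endloop
endfacet
facet normal 0.215 0.571 -0.792
outer loop
vertex -3.428 3.694 -0.842
vertex -3.007 3.064 -1.182
vertex -3.817 3.153 -1.338
endloop
endfacet
facet normal -0.867 0.207 0.454
outer loop
vertex -3.428 3.694 -0.842
vertex -3.817 3.153 -1.338
vertex -3.333 2.196 0.022
endloop
endfacet
facet normal 0.215 0.571 -0.792
outer loop
vertex -3.817 3.153 -1.338
vertex -3.007 3.064 -1.182
vertex -3.395 2.524 -1.677
endloop
endfacet
facet normal -0.846 -0.529 -0.071
outer loop
vertex -3.817 3.153 -1.338
vertex -3.395 2.524 -1.677
vertex -3.333 2.196 0.022
endloop
endfacet
facet normal 0.214 0.572 -0.792
outer loop
vertex -3.395 2.524 -1.677
vertex -3.007 3.064 -1.182
vertex -2.585 2.435 -1.522
endloop
endfacet
facet normal -0.072 -0.980 -0.187
outer loop
vertex -3.395 2.524 -1.677
vertex -2.585 2.435 -1.522
vertex -3.333 2.196 0.022
endloop
endfacet
facet normal 0.214 0.572 -0.792
outer loop
vertex -2.585 2.435 -1.522
vertex -3.007 3.064 -1.182
vertex -2.196 2.976 -1.026
endloop
endfacet
facet normal 0.683 -0.696 0.223
outer loop
vertex -2.585 2.435 -1.522
vertex -2.196 2.976 -1.026
vertex -3.333 2.196 0.022
endloop
endfacet

endsolid


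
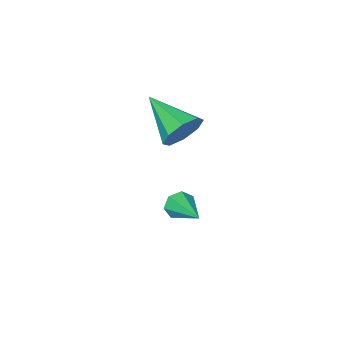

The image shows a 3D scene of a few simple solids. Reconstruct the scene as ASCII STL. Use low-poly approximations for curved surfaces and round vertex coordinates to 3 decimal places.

solid 
facet normal 0.003 0.921 -0.390
outer loop
vertex -3.525 -1.351 0.969
vertex -3.817 -1.662 0.233
vertex -4.175 -1.36 0.943
endloop
endfacet
facet normal -0.040 0.014 0.999
outer loop
vertex -3.525 -1.351 0.969
vertex -4.175 -1.36 0.943
vertex -3.823 -3.438 0.987
endloop
endfacet
facet normal 0.004 0.921 -0.390
outer loop
vertex -4.175 -1.36 0.943
vertex -3.817 -1.662 0.233
vertex -4.615 -1.545 0.502
endloop
endfacet
facet normal -0.683 -0.100 0.724
outer loop
vertex -4.175 -1.36 0.943
vertex -4.615 -1.545 0.502
vertex -3.823 -3.438 0.987
endloop
endfacet
facet normal 0.003 0.921 -0.390
outer loop
vertex -4.615 -1.545 0.502
vertex -3.817 -1.662 0.233
vertex -4.588 -1.799 -0.097
endloop
endfacet
facet normal -0.927 -0.359 0.111
outer loop
vertex -4.615 -1.545 0.502
vertex -4.588 -1.799 -0.097
vertex -3.823 -3.438 0.987
endloop
endfacet
facet normal 0.003 0.921 -0.390
outer loop
vertex -4.588 -1.799 -0.097
vertex -3.817 -1.662 0.233
vertex -4.11 -1.972 -0.502
endloop
endfacet
facet normal -0.629 -0.611 -0.481
outer loop
vertex -4.588 -1.799 -0.097
vertex -4.11 -1.972 -0.502
vertex -3.823 -3.438 0.987
endloop
endfacet
facet normal 0.003 0.921 -0.390
outer loop
vertex -4.11 -1.972 -0.502
vertex -3.817 -1.662 0.233
vertex -3.46 -1.963 -0.476
endloop
endfacet
facet normal 0.038 -0.708 -0.705
outer loop
vertex -4.11 -1.972 -0.502
vertex -3.46 -1.963 -0.476
vertex -3.823 -3.438 0.987
endloop
endfacet
facet normal 0.003 0.921 -0.389
outer loop
vertex -3.46 -1.963 -0.476
vertex -3.817 -1.662 0.233
vertex -3.019 -1.778 -0.035
endloop
endfacet
facet normal 0.680 -0.594 -0.430
outer loop
vertex -3.46 -1.963 -0.476
vertex -3.019 -1.778 -0.035
vertex -3.823 -3.438 0.987
endloop
endfacet
facet normal 0.003 0.921 -0.390
outer loop
vertex -3.019 -1.778 -0.035
vertex -3.817 -1.662 0.233
vertex -3.046 -1.524 0.564
endloop
endfacet
facet normal 0.924 -0.335 0.184
outer loop
vertex -3.019 -1.778 -0.035
vertex -3.046 -1.524 0.564
vertex -3.823 -3.438 0.987
endloop
endfacet
facet normal 0.003 0.921 -0.390
outer loop
vertex -3.046 -1.524 0.564
vertex -3.817 -1.662 0.233
vertex -3.525 -1.351 0.969
endloop
endfacet
facet normal 0.626 -0.083 0.776
outer loop
vertex -3.046 -1.524 0.564
vertex -3.525 -1.351 0.969
vertex -3.823 -3.438 0.987
endloop
endfacet
facet normal -0.262 -0.905 -0.337
outer loop
vertex -3.769 -2.371 -3.676
vertex -4.056 -2.116 -4.138
vertex -3.483 -2.294 -4.105
endloop
endfacet
facet normal 0.836 -0.098 0.540
outer loop
vertex -3.769 -2.371 -3.676
vertex -3.483 -2.294 -4.105
vertex -3.624 -0.624 -3.582
endloop
endfacet
facet normal -0.261 -0.904 -0.338
outer loop
vertex -3.483 -2.294 -4.105
vertex -4.056 -2.116 -4.138
vertex -3.628 -2.083 -4.558
endloop
endfacet
facet normal 0.960 0.155 -0.235
outer loop
vertex -3.483 -2.294 -4.105
vertex -3.628 -2.083 -4.558
vertex -3.624 -0.624 -3.582
endloop
endfacet
facet normal -0.261 -0.904 -0.337
outer loop
vertex -3.628 -2.083 -4.558
vertex -4.056 -2.116 -4.138
vertex -4.095 -1.897 -4.695
endloop
endfacet
facet normal 0.422 0.503 -0.754
outer loop
vertex -3.628 -2.083 -4.558
vertex -4.095 -1.897 -4.695
vertex -3.624 -0.624 -3.582
endloop
endfacet
facet normal -0.261 -0.904 -0.337
outer loop
vertex -4.095 -1.897 -4.695
vertex -4.056 -2.116 -4.138
vertex -4.532 -1.876 -4.413
endloop
endfacet
facet normal -0.371 0.685 -0.627
outer loop
vertex -4.095 -1.897 -4.695
vertex -4.532 -1.876 -4.413
vertex -3.624 -0.624 -3.582
endloop
endfacet
facet normal -0.261 -0.905 -0.337
outer loop
vertex -4.532 -1.876 -4.413
vertex -4.056 -2.116 -4.138
vertex -4.61 -2.036 -3.923
endloop
endfacet
facet normal -0.825 0.563 0.053
outer loop
vertex -4.532 -1.876 -4.413
vertex -4.61 -2.036 -3.923
vertex -3.624 -0.624 -3.582
endloop
endfacet
facet normal -0.262 -0.904 -0.337
outer loop
vertex -4.61 -2.036 -3.923
vertex -4.056 -2.116 -4.138
vertex -4.271 -2.256 -3.596
endloop
endfacet
facet normal -0.595 0.229 0.771
outer loop
vertex -4.61 -2.036 -3.923
vertex -4.271 -2.256 -3.596
vertex -3.624 -0.624 -3.582
endloop
endfacet
facet normal -0.261 -0.905 -0.337
outer loop
vertex -4.271 -2.256 -3.596
vertex -4.056 -2.116 -4.138
vertex -3.769 -2.371 -3.676
endloop
endfacet
facet normal 0.143 -0.065 0.988
outer loop
vertex -4.271 -2.256 -3.596
vertex -3.769 -2.371 -3.676
vertex -3.624 -0.624 -3.582
endloop
endfacet

endsolid


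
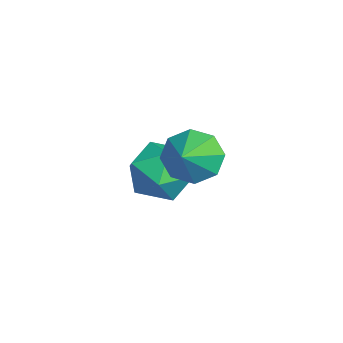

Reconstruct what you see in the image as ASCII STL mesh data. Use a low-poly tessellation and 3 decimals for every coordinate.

solid 
facet normal -0.769 0.310 -0.559
outer loop
vertex 3.361 -2.019 2.177
vertex 2.78 -2.678 2.611
vertex 3.026 -1.746 2.79
endloop
endfacet
facet normal 0.798 0.576 0.179
outer loop
vertex 3.361 -2.019 2.177
vertex 3.026 -1.746 2.79
vertex 3.88 -3.122 3.409
endloop
endfacet
facet normal -0.770 0.310 -0.558
outer loop
vertex 3.026 -1.746 2.79
vertex 2.78 -2.678 2.611
vertex 2.547 -2.019 3.299
endloop
endfacet
facet normal 0.418 0.576 0.703
outer loop
vertex 3.026 -1.746 2.79
vertex 2.547 -2.019 3.299
vertex 3.88 -3.122 3.409
endloop
endfacet
facet normal -0.769 0.311 -0.559
outer loop
vertex 2.547 -2.019 3.299
vertex 2.78 -2.678 2.611
vertex 2.204 -2.678 3.404
endloop
endfacet
facet normal 0.034 0.140 0.990
outer loop
vertex 2.547 -2.019 3.299
vertex 2.204 -2.678 3.404
vertex 3.88 -3.122 3.409
endloop
endfacet
facet normal -0.769 0.310 -0.559
outer loop
vertex 2.204 -2.678 3.404
vertex 2.78 -2.678 2.611
vertex 2.199 -3.337 3.045
endloop
endfacet
facet normal -0.128 -0.474 0.871
outer loop
vertex 2.204 -2.678 3.404
vertex 2.199 -3.337 3.045
vertex 3.88 -3.122 3.409
endloop
endfacet
facet normal -0.770 0.311 -0.557
outer loop
vertex 2.199 -3.337 3.045
vertex 2.78 -2.678 2.611
vertex 2.533 -3.609 2.432
endloop
endfacet
facet normal 0.026 -0.908 0.417
outer loop
vertex 2.199 -3.337 3.045
vertex 2.533 -3.609 2.432
vertex 3.88 -3.122 3.409
endloop
endfacet
facet normal -0.769 0.311 -0.558
outer loop
vertex 2.533 -3.609 2.432
vertex 2.78 -2.678 2.611
vertex 3.013 -3.336 1.923
endloop
endfacet
facet normal 0.405 -0.908 -0.105
outer loop
vertex 2.533 -3.609 2.432
vertex 3.013 -3.336 1.923
vertex 3.88 -3.122 3.409
endloop
endfacet
facet normal -0.770 0.311 -0.558
outer loop
vertex 3.013 -3.336 1.923
vertex 2.78 -2.678 2.611
vertex 3.355 -2.677 1.818
endloop
endfacet
facet normal 0.789 -0.472 -0.393
outer loop
vertex 3.013 -3.336 1.923
vertex 3.355 -2.677 1.818
vertex 3.88 -3.122 3.409
endloop
endfacet
facet normal -0.770 0.311 -0.558
outer loop
vertex 3.355 -2.677 1.818
vertex 2.78 -2.678 2.611
vertex 3.361 -2.019 2.177
endloop
endfacet
facet normal 0.951 0.141 -0.274
outer loop
vertex 3.355 -2.677 1.818
vertex 3.361 -2.019 2.177
vertex 3.88 -3.122 3.409
endloop
endfacet
facet normal -0.849 0.290 0.443
outer loop
vertex -1.174 -3.109 -0.275
vertex -0.785 -3.592 0.787
vertex -0.528 -2.421 0.513
endloop
endfacet
facet normal -0.674 0.733 -0.088
outer loop
vertex -1.174 -3.109 -0.275
vertex -0.528 -2.421 0.513
vertex -0.298 -2.354 -0.694
endloop
endfacet
facet normal -0.633 0.351 -0.690
outer loop
vertex -1.174 -3.109 -0.275
vertex -0.298 -2.354 -0.694
vertex -0.412 -3.485 -1.165
endloop
endfacet
facet normal -0.782 -0.327 -0.531
outer loop
vertex -1.174 -3.109 -0.275
vertex -0.412 -3.485 -1.165
vertex -0.713 -4.25 -0.25
endloop
endfacet
facet normal -0.915 -0.366 0.169
outer loop
vertex -1.174 -3.109 -0.275
vertex -0.713 -4.25 -0.25
vertex -0.785 -3.592 0.787
endloop
endfacet
facet normal -0.026 0.998 0.050
outer loop
vertex -0.298 -2.354 -0.694
vertex -0.528 -2.421 0.513
vertex 0.633 -2.37 0.11
endloop
endfacet
facet normal -0.308 0.280 0.909
outer loop
vertex -0.528 -2.421 0.513
vertex -0.785 -3.592 0.787
vertex 0.332 -3.135 1.025
endloop
endfacet
facet normal -0.416 -0.781 0.466
outer loop
vertex -0.785 -3.592 0.787
vertex -0.713 -4.25 -0.25
vertex 0.218 -4.266 0.554
endloop
endfacet
facet normal -0.200 -0.718 -0.666
outer loop
vertex -0.713 -4.25 -0.25
vertex -0.412 -3.485 -1.165
vertex 0.448 -4.199 -0.653
endloop
endfacet
facet normal 0.041 0.381 -0.924
outer loop
vertex -0.412 -3.485 -1.165
vertex -0.298 -2.354 -0.694
vertex 0.705 -3.028 -0.927
endloop
endfacet
facet normal 0.782 0.327 0.531
outer loop
vertex 1.094 -3.511 0.135
vertex 0.633 -2.37 0.11
vertex 0.332 -3.135 1.025
endloop
endfacet
facet normal 0.633 -0.351 0.690
outer loop
vertex 1.094 -3.511 0.135
vertex 0.332 -3.135 1.025
vertex 0.218 -4.266 0.554
endloop
endfacet
facet normal 0.674 -0.733 0.088
outer loop
vertex 1.094 -3.511 0.135
vertex 0.218 -4.266 0.554
vertex 0.448 -4.199 -0.653
endloop
endfacet
facet normal 0.849 -0.290 -0.443
outer loop
vertex 1.094 -3.511 0.135
vertex 0.448 -4.199 -0.653
vertex 0.705 -3.028 -0.927
endloop
endfacet
facet normal 0.915 0.366 -0.169
outer loop
vertex 1.094 -3.511 0.135
vertex 0.705 -3.028 -0.927
vertex 0.633 -2.37 0.11
endloop
endfacet
facet normal 0.200 0.718 0.666
outer loop
vertex 0.332 -3.135 1.025
vertex 0.633 -2.37 0.11
vertex -0.528 -2.421 0.513
endloop
endfacet
facet normal -0.041 -0.381 0.924
outer loop
vertex 0.218 -4.266 0.554
vertex 0.332 -3.135 1.025
vertex -0.785 -3.592 0.787
endloop
endfacet
facet normal 0.026 -0.998 -0.050
outer loop
vertex 0.448 -4.199 -0.653
vertex 0.218 -4.266 0.554
vertex -0.713 -4.25 -0.25
endloop
endfacet
facet normal 0.308 -0.280 -0.909
outer loop
vertex 0.705 -3.028 -0.927
vertex 0.448 -4.199 -0.653
vertex -0.412 -3.485 -1.165
endloop
endfacet
facet normal 0.416 0.781 -0.466
outer loop
vertex 0.633 -2.37 0.11
vertex 0.705 -3.028 -0.927
vertex -0.298 -2.354 -0.694
endloop
endfacet

endsolid


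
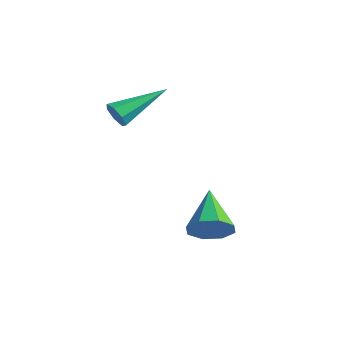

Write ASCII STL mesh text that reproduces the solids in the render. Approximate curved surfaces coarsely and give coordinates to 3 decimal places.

solid 
facet normal 0.625 -0.547 -0.557
outer loop
vertex 3.899 2.61 -3.26
vertex 3.268 2.212 -3.577
vertex 3.68 2.882 -3.773
endloop
endfacet
facet normal 0.407 0.868 0.286
outer loop
vertex 3.899 2.61 -3.26
vertex 3.68 2.882 -3.773
vertex 2.132 3.208 -2.563
endloop
endfacet
facet normal 0.624 -0.547 -0.558
outer loop
vertex 3.68 2.882 -3.773
vertex 3.268 2.212 -3.577
vertex 3.22 2.762 -4.17
endloop
endfacet
facet normal -0.013 0.961 -0.276
outer loop
vertex 3.68 2.882 -3.773
vertex 3.22 2.762 -4.17
vertex 2.132 3.208 -2.563
endloop
endfacet
facet normal 0.625 -0.547 -0.557
outer loop
vertex 3.22 2.762 -4.17
vertex 3.268 2.212 -3.577
vertex 2.788 2.32 -4.221
endloop
endfacet
facet normal -0.564 0.615 -0.552
outer loop
vertex 3.22 2.762 -4.17
vertex 2.788 2.32 -4.221
vertex 2.132 3.208 -2.563
endloop
endfacet
facet normal 0.625 -0.547 -0.557
outer loop
vertex 2.788 2.32 -4.221
vertex 3.268 2.212 -3.577
vertex 2.638 1.815 -3.894
endloop
endfacet
facet normal -0.924 0.028 -0.381
outer loop
vertex 2.788 2.32 -4.221
vertex 2.638 1.815 -3.894
vertex 2.132 3.208 -2.563
endloop
endfacet
facet normal 0.625 -0.547 -0.557
outer loop
vertex 2.638 1.815 -3.894
vertex 3.268 2.212 -3.577
vertex 2.856 1.543 -3.382
endloop
endfacet
facet normal -0.882 -0.451 0.136
outer loop
vertex 2.638 1.815 -3.894
vertex 2.856 1.543 -3.382
vertex 2.132 3.208 -2.563
endloop
endfacet
facet normal 0.625 -0.547 -0.557
outer loop
vertex 2.856 1.543 -3.382
vertex 3.268 2.212 -3.577
vertex 3.316 1.663 -2.984
endloop
endfacet
facet normal -0.463 -0.545 0.699
outer loop
vertex 2.856 1.543 -3.382
vertex 3.316 1.663 -2.984
vertex 2.132 3.208 -2.563
endloop
endfacet
facet normal 0.624 -0.547 -0.557
outer loop
vertex 3.316 1.663 -2.984
vertex 3.268 2.212 -3.577
vertex 3.748 2.105 -2.934
endloop
endfacet
facet normal 0.089 -0.198 0.976
outer loop
vertex 3.316 1.663 -2.984
vertex 3.748 2.105 -2.934
vertex 2.132 3.208 -2.563
endloop
endfacet
facet normal 0.625 -0.547 -0.557
outer loop
vertex 3.748 2.105 -2.934
vertex 3.268 2.212 -3.577
vertex 3.899 2.61 -3.26
endloop
endfacet
facet normal 0.449 0.386 0.806
outer loop
vertex 3.748 2.105 -2.934
vertex 3.899 2.61 -3.26
vertex 2.132 3.208 -2.563
endloop
endfacet
facet normal -0.203 -0.898 -0.390
outer loop
vertex -0.46 1.438 0.77
vertex -0.627 1.678 0.304
vertex -0.123 1.505 0.44
endloop
endfacet
facet normal 0.706 -0.192 0.682
outer loop
vertex -0.46 1.438 0.77
vertex -0.123 1.505 0.44
vertex -0.213 3.502 1.096
endloop
endfacet
facet normal -0.203 -0.898 -0.391
outer loop
vertex -0.123 1.505 0.44
vertex -0.627 1.678 0.304
vertex -0.164 1.703 0.007
endloop
endfacet
facet normal 0.996 0.066 -0.064
outer loop
vertex -0.123 1.505 0.44
vertex -0.164 1.703 0.007
vertex -0.213 3.502 1.096
endloop
endfacet
facet normal -0.202 -0.898 -0.391
outer loop
vertex -0.164 1.703 0.007
vertex -0.627 1.678 0.304
vertex -0.554 1.882 -0.202
endloop
endfacet
facet normal 0.572 0.436 -0.695
outer loop
vertex -0.164 1.703 0.007
vertex -0.554 1.882 -0.202
vertex -0.213 3.502 1.096
endloop
endfacet
facet normal -0.204 -0.897 -0.391
outer loop
vertex -0.554 1.882 -0.202
vertex -0.627 1.678 0.304
vertex -0.999 1.908 -0.03
endloop
endfacet
facet normal -0.245 0.637 -0.731
outer loop
vertex -0.554 1.882 -0.202
vertex -0.999 1.908 -0.03
vertex -0.213 3.502 1.096
endloop
endfacet
facet normal -0.205 -0.898 -0.390
outer loop
vertex -0.999 1.908 -0.03
vertex -0.627 1.678 0.304
vertex -1.163 1.761 0.394
endloop
endfacet
facet normal -0.842 0.519 -0.146
outer loop
vertex -0.999 1.908 -0.03
vertex -1.163 1.761 0.394
vertex -0.213 3.502 1.096
endloop
endfacet
facet normal -0.204 -0.898 -0.389
outer loop
vertex -1.163 1.761 0.394
vertex -0.627 1.678 0.304
vertex -0.923 1.552 0.75
endloop
endfacet
facet normal -0.768 0.170 0.618
outer loop
vertex -1.163 1.761 0.394
vertex -0.923 1.552 0.75
vertex -0.213 3.502 1.096
endloop
endfacet
facet normal -0.204 -0.898 -0.389
outer loop
vertex -0.923 1.552 0.75
vertex -0.627 1.678 0.304
vertex -0.46 1.438 0.77
endloop
endfacet
facet normal -0.079 -0.146 0.986
outer loop
vertex -0.923 1.552 0.75
vertex -0.46 1.438 0.77
vertex -0.213 3.502 1.096
endloop
endfacet

endsolid


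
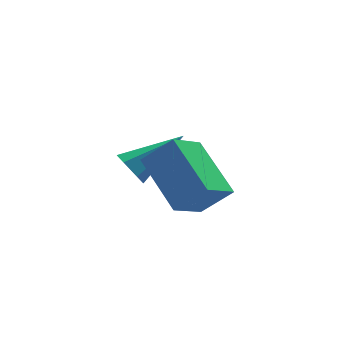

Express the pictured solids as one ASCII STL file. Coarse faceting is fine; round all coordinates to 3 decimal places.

solid 
facet normal -0.859 -0.152 -0.488
outer loop
vertex -1.076 -1.135 1.902
vertex -1.403 -0.75 2.358
vertex -1.137 -0.465 1.801
endloop
endfacet
facet normal 0.716 -0.040 -0.697
outer loop
vertex -1.076 -1.135 1.902
vertex -1.137 -0.465 1.801
vertex 0.403 -0.43 3.382
endloop
endfacet
facet normal -0.859 -0.152 -0.488
outer loop
vertex -1.137 -0.465 1.801
vertex -1.403 -0.75 2.358
vertex -1.464 -0.081 2.257
endloop
endfacet
facet normal 0.399 0.822 -0.406
outer loop
vertex -1.137 -0.465 1.801
vertex -1.464 -0.081 2.257
vertex 0.403 -0.43 3.382
endloop
endfacet
facet normal -0.859 -0.152 -0.488
outer loop
vertex -1.464 -0.081 2.257
vertex -1.403 -0.75 2.358
vertex -1.73 -0.366 2.814
endloop
endfacet
facet normal -0.085 0.903 0.421
outer loop
vertex -1.464 -0.081 2.257
vertex -1.73 -0.366 2.814
vertex 0.403 -0.43 3.382
endloop
endfacet
facet normal -0.860 -0.154 -0.487
outer loop
vertex -1.73 -0.366 2.814
vertex -1.403 -0.75 2.358
vertex -1.668 -1.036 2.916
endloop
endfacet
facet normal -0.252 0.123 0.960
outer loop
vertex -1.73 -0.366 2.814
vertex -1.668 -1.036 2.916
vertex 0.403 -0.43 3.382
endloop
endfacet
facet normal -0.860 -0.154 -0.487
outer loop
vertex -1.668 -1.036 2.916
vertex -1.403 -0.75 2.358
vertex -1.341 -1.42 2.46
endloop
endfacet
facet normal 0.066 -0.740 0.670
outer loop
vertex -1.668 -1.036 2.916
vertex -1.341 -1.42 2.46
vertex 0.403 -0.43 3.382
endloop
endfacet
facet normal -0.860 -0.154 -0.487
outer loop
vertex -1.341 -1.42 2.46
vertex -1.403 -0.75 2.358
vertex -1.076 -1.135 1.902
endloop
endfacet
facet normal 0.549 -0.820 -0.158
outer loop
vertex -1.341 -1.42 2.46
vertex -1.076 -1.135 1.902
vertex 0.403 -0.43 3.382
endloop
endfacet
facet normal -0.709 0.191 -0.679
outer loop
vertex -1.101 -4.877 3.345
vertex -1.633 -3.053 4.414
vertex -0.043 -4.055 2.47
endloop
endfacet
facet normal 0.244 -0.837 -0.490
outer loop
vertex 0.893 -4.307 3.366
vertex -1.101 -4.877 3.345
vertex -0.043 -4.055 2.47
endloop
endfacet
facet normal -0.709 0.191 -0.679
outer loop
vertex -0.043 -4.055 2.47
vertex -1.633 -3.053 4.414
vertex -0.575 -2.231 3.539
endloop
endfacet
facet normal 0.662 0.513 -0.547
outer loop
vertex -0.575 -2.231 3.539
vertex 0.893 -4.307 3.366
vertex -0.043 -4.055 2.47
endloop
endfacet
facet normal -0.662 -0.513 0.547
outer loop
vertex -1.101 -4.877 3.345
vertex -0.697 -3.305 5.31
vertex -1.633 -3.053 4.414
endloop
endfacet
facet normal 0.244 -0.837 -0.490
outer loop
vertex -0.165 -5.129 4.241
vertex -1.101 -4.877 3.345
vertex 0.893 -4.307 3.366
endloop
endfacet
facet normal -0.662 -0.513 0.547
outer loop
vertex -0.165 -5.129 4.241
vertex -0.697 -3.305 5.31
vertex -1.101 -4.877 3.345
endloop
endfacet
facet normal -0.244 0.837 0.490
outer loop
vertex -1.633 -3.053 4.414
vertex -0.697 -3.305 5.31
vertex -0.575 -2.231 3.539
endloop
endfacet
facet normal 0.662 0.513 -0.547
outer loop
vertex 0.361 -2.483 4.435
vertex 0.893 -4.307 3.366
vertex -0.575 -2.231 3.539
endloop
endfacet
facet normal -0.244 0.837 0.490
outer loop
vertex -0.575 -2.231 3.539
vertex -0.697 -3.305 5.31
vertex 0.361 -2.483 4.435
endloop
endfacet
facet normal 0.709 -0.191 0.679
outer loop
vertex 0.361 -2.483 4.435
vertex -0.165 -5.129 4.241
vertex 0.893 -4.307 3.366
endloop
endfacet
facet normal 0.709 -0.191 0.679
outer loop
vertex -0.697 -3.305 5.31
vertex -0.165 -5.129 4.241
vertex 0.361 -2.483 4.435
endloop
endfacet

endsolid


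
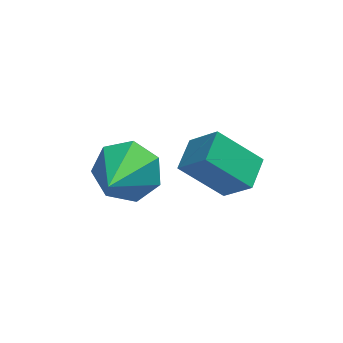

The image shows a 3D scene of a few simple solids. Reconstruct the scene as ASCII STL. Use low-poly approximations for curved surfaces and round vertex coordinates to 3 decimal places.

solid 
facet normal -0.734 0.167 0.659
outer loop
vertex 3.022 1.838 -0.875
vertex 3.396 2.688 -0.674
vertex 2.396 2.306 -1.691
endloop
endfacet
facet normal -0.394 -0.895 -0.211
outer loop
vertex 3.504 2.052 -2.686
vertex 3.022 1.838 -0.875
vertex 2.396 2.306 -1.691
endloop
endfacet
facet normal -0.734 0.168 0.658
outer loop
vertex 2.396 2.306 -1.691
vertex 3.396 2.688 -0.674
vertex 2.77 3.156 -1.491
endloop
endfacet
facet normal -0.554 0.414 -0.722
outer loop
vertex 2.77 3.156 -1.491
vertex 3.504 2.052 -2.686
vertex 2.396 2.306 -1.691
endloop
endfacet
facet normal 0.554 -0.414 0.722
outer loop
vertex 3.022 1.838 -0.875
vertex 4.504 2.434 -1.669
vertex 3.396 2.688 -0.674
endloop
endfacet
facet normal -0.394 -0.895 -0.211
outer loop
vertex 4.13 1.584 -1.869
vertex 3.022 1.838 -0.875
vertex 3.504 2.052 -2.686
endloop
endfacet
facet normal 0.554 -0.414 0.723
outer loop
vertex 4.13 1.584 -1.869
vertex 4.504 2.434 -1.669
vertex 3.022 1.838 -0.875
endloop
endfacet
facet normal 0.394 0.895 0.210
outer loop
vertex 3.396 2.688 -0.674
vertex 4.504 2.434 -1.669
vertex 2.77 3.156 -1.491
endloop
endfacet
facet normal -0.553 0.414 -0.723
outer loop
vertex 3.878 2.902 -2.485
vertex 3.504 2.052 -2.686
vertex 2.77 3.156 -1.491
endloop
endfacet
facet normal 0.394 0.895 0.211
outer loop
vertex 2.77 3.156 -1.491
vertex 4.504 2.434 -1.669
vertex 3.878 2.902 -2.485
endloop
endfacet
facet normal 0.734 -0.167 -0.658
outer loop
vertex 3.878 2.902 -2.485
vertex 4.13 1.584 -1.869
vertex 3.504 2.052 -2.686
endloop
endfacet
facet normal 0.733 -0.168 -0.659
outer loop
vertex 4.504 2.434 -1.669
vertex 4.13 1.584 -1.869
vertex 3.878 2.902 -2.485
endloop
endfacet
facet normal 0.273 0.778 -0.566
outer loop
vertex 2.08 4.068 -3.163
vertex 1.263 4.018 -3.626
vertex 1.469 4.509 -2.851
endloop
endfacet
facet normal 0.449 -0.009 0.893
outer loop
vertex 2.08 4.068 -3.163
vertex 1.469 4.509 -2.851
vertex 0.717 2.462 -2.494
endloop
endfacet
facet normal 0.274 0.778 -0.566
outer loop
vertex 1.469 4.509 -2.851
vertex 1.263 4.018 -3.626
vertex 0.703 4.581 -3.123
endloop
endfacet
facet normal -0.300 0.270 0.915
outer loop
vertex 1.469 4.509 -2.851
vertex 0.703 4.581 -3.123
vertex 0.717 2.462 -2.494
endloop
endfacet
facet normal 0.273 0.778 -0.567
outer loop
vertex 0.703 4.581 -3.123
vertex 1.263 4.018 -3.626
vertex 0.359 4.228 -3.773
endloop
endfacet
facet normal -0.903 0.117 0.414
outer loop
vertex 0.703 4.581 -3.123
vertex 0.359 4.228 -3.773
vertex 0.717 2.462 -2.494
endloop
endfacet
facet normal 0.273 0.779 -0.565
outer loop
vertex 0.359 4.228 -3.773
vertex 1.263 4.018 -3.626
vertex 0.696 3.718 -4.313
endloop
endfacet
facet normal -0.906 -0.352 -0.233
outer loop
vertex 0.359 4.228 -3.773
vertex 0.696 3.718 -4.313
vertex 0.717 2.462 -2.494
endloop
endfacet
facet normal 0.274 0.778 -0.566
outer loop
vertex 0.696 3.718 -4.313
vertex 1.263 4.018 -3.626
vertex 1.46 3.433 -4.335
endloop
endfacet
facet normal -0.308 -0.785 -0.538
outer loop
vertex 0.696 3.718 -4.313
vertex 1.46 3.433 -4.335
vertex 0.717 2.462 -2.494
endloop
endfacet
facet normal 0.273 0.778 -0.566
outer loop
vertex 1.46 3.433 -4.335
vertex 1.263 4.018 -3.626
vertex 2.076 3.589 -3.823
endloop
endfacet
facet normal 0.443 -0.854 -0.272
outer loop
vertex 1.46 3.433 -4.335
vertex 2.076 3.589 -3.823
vertex 0.717 2.462 -2.494
endloop
endfacet
facet normal 0.273 0.778 -0.566
outer loop
vertex 2.076 3.589 -3.823
vertex 1.263 4.018 -3.626
vertex 2.08 4.068 -3.163
endloop
endfacet
facet normal 0.779 -0.509 0.365
outer loop
vertex 2.076 3.589 -3.823
vertex 2.08 4.068 -3.163
vertex 0.717 2.462 -2.494
endloop
endfacet

endsolid


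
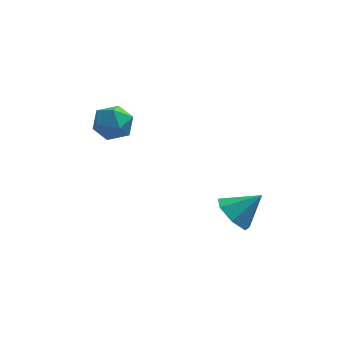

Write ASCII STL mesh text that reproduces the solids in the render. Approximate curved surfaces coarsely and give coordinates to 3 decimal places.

solid 
facet normal -0.975 -0.072 0.208
outer loop
vertex -2.394 2.094 -0.158
vertex -2.193 1.501 0.579
vertex -2.233 2.456 0.724
endloop
endfacet
facet normal -0.823 0.563 -0.081
outer loop
vertex -2.394 2.094 -0.158
vertex -2.233 2.456 0.724
vertex -1.858 2.893 -0.053
endloop
endfacet
facet normal -0.529 0.449 -0.720
outer loop
vertex -2.394 2.094 -0.158
vertex -1.858 2.893 -0.053
vertex -1.587 2.208 -0.679
endloop
endfacet
facet normal -0.499 -0.255 -0.828
outer loop
vertex -2.394 2.094 -0.158
vertex -1.587 2.208 -0.679
vertex -1.794 1.347 -0.289
endloop
endfacet
facet normal -0.775 -0.578 -0.254
outer loop
vertex -2.394 2.094 -0.158
vertex -1.794 1.347 -0.289
vertex -2.193 1.501 0.579
endloop
endfacet
facet normal -0.336 0.881 0.333
outer loop
vertex -1.858 2.893 -0.053
vertex -2.233 2.456 0.724
vertex -1.326 2.793 0.749
endloop
endfacet
facet normal -0.583 -0.146 0.799
outer loop
vertex -2.233 2.456 0.724
vertex -2.193 1.501 0.579
vertex -1.533 1.932 1.139
endloop
endfacet
facet normal -0.259 -0.964 0.052
outer loop
vertex -2.193 1.501 0.579
vertex -1.794 1.347 -0.289
vertex -1.262 1.247 0.513
endloop
endfacet
facet normal 0.189 -0.442 -0.877
outer loop
vertex -1.794 1.347 -0.289
vertex -1.587 2.208 -0.679
vertex -0.887 1.684 -0.264
endloop
endfacet
facet normal 0.141 0.698 -0.703
outer loop
vertex -1.587 2.208 -0.679
vertex -1.858 2.893 -0.053
vertex -0.927 2.639 -0.119
endloop
endfacet
facet normal 0.499 0.255 0.828
outer loop
vertex -0.726 2.046 0.618
vertex -1.326 2.793 0.749
vertex -1.533 1.932 1.139
endloop
endfacet
facet normal 0.529 -0.449 0.720
outer loop
vertex -0.726 2.046 0.618
vertex -1.533 1.932 1.139
vertex -1.262 1.247 0.513
endloop
endfacet
facet normal 0.823 -0.563 0.081
outer loop
vertex -0.726 2.046 0.618
vertex -1.262 1.247 0.513
vertex -0.887 1.684 -0.264
endloop
endfacet
facet normal 0.975 0.072 -0.208
outer loop
vertex -0.726 2.046 0.618
vertex -0.887 1.684 -0.264
vertex -0.927 2.639 -0.119
endloop
endfacet
facet normal 0.775 0.578 0.254
outer loop
vertex -0.726 2.046 0.618
vertex -0.927 2.639 -0.119
vertex -1.326 2.793 0.749
endloop
endfacet
facet normal -0.189 0.442 0.877
outer loop
vertex -1.533 1.932 1.139
vertex -1.326 2.793 0.749
vertex -2.233 2.456 0.724
endloop
endfacet
facet normal -0.141 -0.698 0.703
outer loop
vertex -1.262 1.247 0.513
vertex -1.533 1.932 1.139
vertex -2.193 1.501 0.579
endloop
endfacet
facet normal 0.336 -0.881 -0.333
outer loop
vertex -0.887 1.684 -0.264
vertex -1.262 1.247 0.513
vertex -1.794 1.347 -0.289
endloop
endfacet
facet normal 0.583 0.146 -0.799
outer loop
vertex -0.927 2.639 -0.119
vertex -0.887 1.684 -0.264
vertex -1.587 2.208 -0.679
endloop
endfacet
facet normal 0.259 0.964 -0.052
outer loop
vertex -1.326 2.793 0.749
vertex -0.927 2.639 -0.119
vertex -1.858 2.893 -0.053
endloop
endfacet
facet normal -0.743 -0.151 -0.652
outer loop
vertex 3.909 -1.78 -3.323
vertex 3.261 -1.676 -2.609
vertex 3.634 -0.996 -3.191
endloop
endfacet
facet normal 0.875 0.361 -0.321
outer loop
vertex 3.909 -1.78 -3.323
vertex 3.634 -0.996 -3.191
vertex 4.399 -1.444 -1.611
endloop
endfacet
facet normal -0.743 -0.151 -0.652
outer loop
vertex 3.634 -0.996 -3.191
vertex 3.261 -1.676 -2.609
vertex 3.078 -0.723 -2.621
endloop
endfacet
facet normal 0.463 0.886 0.027
outer loop
vertex 3.634 -0.996 -3.191
vertex 3.078 -0.723 -2.621
vertex 4.399 -1.444 -1.611
endloop
endfacet
facet normal -0.744 -0.151 -0.651
outer loop
vertex 3.078 -0.723 -2.621
vertex 3.261 -1.676 -2.609
vertex 2.661 -1.168 -2.041
endloop
endfacet
facet normal -0.021 0.800 0.599
outer loop
vertex 3.078 -0.723 -2.621
vertex 2.661 -1.168 -2.041
vertex 4.399 -1.444 -1.611
endloop
endfacet
facet normal -0.744 -0.150 -0.651
outer loop
vertex 2.661 -1.168 -2.041
vertex 3.261 -1.676 -2.609
vertex 2.695 -1.995 -1.889
endloop
endfacet
facet normal -0.211 0.168 0.963
outer loop
vertex 2.661 -1.168 -2.041
vertex 2.695 -1.995 -1.889
vertex 4.399 -1.444 -1.611
endloop
endfacet
facet normal -0.743 -0.152 -0.652
outer loop
vertex 2.695 -1.995 -1.889
vertex 3.261 -1.676 -2.609
vertex 3.156 -2.582 -2.278
endloop
endfacet
facet normal 0.034 -0.533 0.845
outer loop
vertex 2.695 -1.995 -1.889
vertex 3.156 -2.582 -2.278
vertex 4.399 -1.444 -1.611
endloop
endfacet
facet normal -0.744 -0.152 -0.651
outer loop
vertex 3.156 -2.582 -2.278
vertex 3.261 -1.676 -2.609
vertex 3.696 -2.486 -2.917
endloop
endfacet
facet normal 0.533 -0.778 0.334
outer loop
vertex 3.156 -2.582 -2.278
vertex 3.696 -2.486 -2.917
vertex 4.399 -1.444 -1.611
endloop
endfacet
facet normal -0.743 -0.151 -0.652
outer loop
vertex 3.696 -2.486 -2.917
vertex 3.261 -1.676 -2.609
vertex 3.909 -1.78 -3.323
endloop
endfacet
facet normal 0.906 -0.380 -0.185
outer loop
vertex 3.696 -2.486 -2.917
vertex 3.909 -1.78 -3.323
vertex 4.399 -1.444 -1.611
endloop
endfacet

endsolid


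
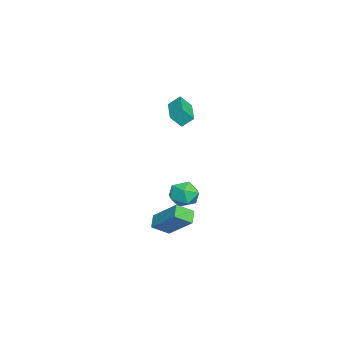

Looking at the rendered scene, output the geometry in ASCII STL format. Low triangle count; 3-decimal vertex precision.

solid 
facet normal -0.417 -0.643 -0.642
outer loop
vertex 2.801 -0.383 -4.269
vertex 2.07 -0.381 -3.797
vertex 2.409 0.482 -4.881
endloop
endfacet
facet normal 0.840 -0.003 -0.542
outer loop
vertex 3.25 1.781 -3.583
vertex 2.801 -0.383 -4.269
vertex 2.409 0.482 -4.881
endloop
endfacet
facet normal -0.417 -0.643 -0.642
outer loop
vertex 2.409 0.482 -4.881
vertex 2.07 -0.381 -3.797
vertex 1.678 0.484 -4.409
endloop
endfacet
facet normal -0.347 0.766 -0.541
outer loop
vertex 1.678 0.484 -4.409
vertex 3.25 1.781 -3.583
vertex 2.409 0.482 -4.881
endloop
endfacet
facet normal 0.347 -0.766 0.541
outer loop
vertex 2.801 -0.383 -4.269
vertex 2.911 0.918 -2.499
vertex 2.07 -0.381 -3.797
endloop
endfacet
facet normal 0.840 -0.003 -0.542
outer loop
vertex 3.642 0.916 -2.971
vertex 2.801 -0.383 -4.269
vertex 3.25 1.781 -3.583
endloop
endfacet
facet normal 0.347 -0.766 0.541
outer loop
vertex 3.642 0.916 -2.971
vertex 2.911 0.918 -2.499
vertex 2.801 -0.383 -4.269
endloop
endfacet
facet normal -0.840 0.003 0.542
outer loop
vertex 2.07 -0.381 -3.797
vertex 2.911 0.918 -2.499
vertex 1.678 0.484 -4.409
endloop
endfacet
facet normal -0.347 0.766 -0.541
outer loop
vertex 2.519 1.783 -3.111
vertex 3.25 1.781 -3.583
vertex 1.678 0.484 -4.409
endloop
endfacet
facet normal -0.840 0.003 0.542
outer loop
vertex 1.678 0.484 -4.409
vertex 2.911 0.918 -2.499
vertex 2.519 1.783 -3.111
endloop
endfacet
facet normal 0.417 0.643 0.642
outer loop
vertex 2.519 1.783 -3.111
vertex 3.642 0.916 -2.971
vertex 3.25 1.781 -3.583
endloop
endfacet
facet normal 0.417 0.643 0.642
outer loop
vertex 2.911 0.918 -2.499
vertex 3.642 0.916 -2.971
vertex 2.519 1.783 -3.111
endloop
endfacet
facet normal -0.984 0.124 -0.126
outer loop
vertex -0.977 0.869 -3.979
vertex -1.122 0.628 -3.087
vertex -0.98 1.525 -3.312
endloop
endfacet
facet normal -0.616 0.560 -0.554
outer loop
vertex -0.977 0.869 -3.979
vertex -0.98 1.525 -3.312
vertex -0.34 1.554 -3.994
endloop
endfacet
facet normal -0.194 0.160 -0.968
outer loop
vertex -0.977 0.869 -3.979
vertex -0.34 1.554 -3.994
vertex -0.086 0.675 -4.19
endloop
endfacet
facet normal -0.303 -0.525 -0.796
outer loop
vertex -0.977 0.869 -3.979
vertex -0.086 0.675 -4.19
vertex -0.569 0.103 -3.629
endloop
endfacet
facet normal -0.790 -0.547 -0.276
outer loop
vertex -0.977 0.869 -3.979
vertex -0.569 0.103 -3.629
vertex -1.122 0.628 -3.087
endloop
endfacet
facet normal -0.198 0.969 -0.145
outer loop
vertex -0.34 1.554 -3.994
vertex -0.98 1.525 -3.312
vertex -0.091 1.737 -3.111
endloop
endfacet
facet normal -0.794 0.263 0.548
outer loop
vertex -0.98 1.525 -3.312
vertex -1.122 0.628 -3.087
vertex -0.574 1.165 -2.55
endloop
endfacet
facet normal -0.481 -0.822 0.306
outer loop
vertex -1.122 0.628 -3.087
vertex -0.569 0.103 -3.629
vertex -0.32 0.286 -2.746
endloop
endfacet
facet normal 0.309 -0.786 -0.536
outer loop
vertex -0.569 0.103 -3.629
vertex -0.086 0.675 -4.19
vertex 0.32 0.315 -3.428
endloop
endfacet
facet normal 0.483 0.321 -0.814
outer loop
vertex -0.086 0.675 -4.19
vertex -0.34 1.554 -3.994
vertex 0.462 1.212 -3.653
endloop
endfacet
facet normal 0.303 0.525 0.796
outer loop
vertex 0.317 0.971 -2.761
vertex -0.091 1.737 -3.111
vertex -0.574 1.165 -2.55
endloop
endfacet
facet normal 0.194 -0.160 0.968
outer loop
vertex 0.317 0.971 -2.761
vertex -0.574 1.165 -2.55
vertex -0.32 0.286 -2.746
endloop
endfacet
facet normal 0.616 -0.560 0.554
outer loop
vertex 0.317 0.971 -2.761
vertex -0.32 0.286 -2.746
vertex 0.32 0.315 -3.428
endloop
endfacet
facet normal 0.984 -0.124 0.126
outer loop
vertex 0.317 0.971 -2.761
vertex 0.32 0.315 -3.428
vertex 0.462 1.212 -3.653
endloop
endfacet
facet normal 0.790 0.547 0.276
outer loop
vertex 0.317 0.971 -2.761
vertex 0.462 1.212 -3.653
vertex -0.091 1.737 -3.111
endloop
endfacet
facet normal -0.309 0.786 0.536
outer loop
vertex -0.574 1.165 -2.55
vertex -0.091 1.737 -3.111
vertex -0.98 1.525 -3.312
endloop
endfacet
facet normal -0.483 -0.321 0.814
outer loop
vertex -0.32 0.286 -2.746
vertex -0.574 1.165 -2.55
vertex -1.122 0.628 -3.087
endloop
endfacet
facet normal 0.198 -0.969 0.145
outer loop
vertex 0.32 0.315 -3.428
vertex -0.32 0.286 -2.746
vertex -0.569 0.103 -3.629
endloop
endfacet
facet normal 0.794 -0.263 -0.548
outer loop
vertex 0.462 1.212 -3.653
vertex 0.32 0.315 -3.428
vertex -0.086 0.675 -4.19
endloop
endfacet
facet normal 0.481 0.822 -0.306
outer loop
vertex -0.091 1.737 -3.111
vertex 0.462 1.212 -3.653
vertex -0.34 1.554 -3.994
endloop
endfacet
facet normal -0.983 -0.175 0.054
outer loop
vertex -0.498 0.7 3.698
vertex -0.639 1.283 3.027
vertex -0.418 0.077 3.139
endloop
endfacet
facet normal 0.158 -0.648 0.745
outer loop
vertex 1.479 0.417 3.033
vertex -0.498 0.7 3.698
vertex -0.418 0.077 3.139
endloop
endfacet
facet normal -0.983 -0.175 0.054
outer loop
vertex -0.418 0.077 3.139
vertex -0.639 1.283 3.027
vertex -0.559 0.661 2.469
endloop
endfacet
facet normal 0.096 -0.740 -0.665
outer loop
vertex -0.559 0.661 2.469
vertex 1.479 0.417 3.033
vertex -0.418 0.077 3.139
endloop
endfacet
facet normal -0.096 0.741 0.664
outer loop
vertex -0.498 0.7 3.698
vertex 1.258 1.623 2.921
vertex -0.639 1.283 3.027
endloop
endfacet
facet normal 0.158 -0.648 0.745
outer loop
vertex 1.399 1.039 3.591
vertex -0.498 0.7 3.698
vertex 1.479 0.417 3.033
endloop
endfacet
facet normal -0.095 0.740 0.665
outer loop
vertex 1.399 1.039 3.591
vertex 1.258 1.623 2.921
vertex -0.498 0.7 3.698
endloop
endfacet
facet normal -0.158 0.648 -0.745
outer loop
vertex -0.639 1.283 3.027
vertex 1.258 1.623 2.921
vertex -0.559 0.661 2.469
endloop
endfacet
facet normal 0.095 -0.741 -0.664
outer loop
vertex 1.338 1.0 2.362
vertex 1.479 0.417 3.033
vertex -0.559 0.661 2.469
endloop
endfacet
facet normal -0.158 0.648 -0.745
outer loop
vertex -0.559 0.661 2.469
vertex 1.258 1.623 2.921
vertex 1.338 1.0 2.362
endloop
endfacet
facet normal 0.983 0.175 -0.054
outer loop
vertex 1.338 1.0 2.362
vertex 1.399 1.039 3.591
vertex 1.479 0.417 3.033
endloop
endfacet
facet normal 0.983 0.175 -0.054
outer loop
vertex 1.258 1.623 2.921
vertex 1.399 1.039 3.591
vertex 1.338 1.0 2.362
endloop
endfacet

endsolid
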